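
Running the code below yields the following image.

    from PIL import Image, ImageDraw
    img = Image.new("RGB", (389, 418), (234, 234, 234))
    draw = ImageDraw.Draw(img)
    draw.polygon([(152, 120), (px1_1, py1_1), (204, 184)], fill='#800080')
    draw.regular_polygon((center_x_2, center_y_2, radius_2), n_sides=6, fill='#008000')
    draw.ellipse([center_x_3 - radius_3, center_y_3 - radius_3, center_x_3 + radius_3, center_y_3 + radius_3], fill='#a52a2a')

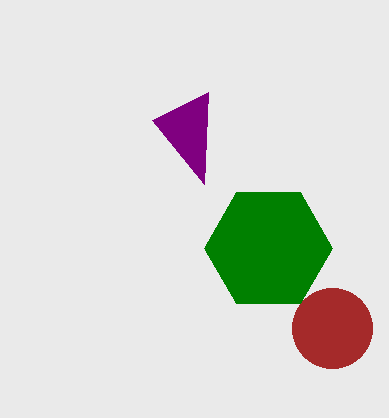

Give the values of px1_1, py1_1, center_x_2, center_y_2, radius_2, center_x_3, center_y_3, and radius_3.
px1_1 = 208
py1_1 = 92
center_x_2 = 268
center_y_2 = 248
radius_2 = 64
center_x_3 = 332
center_y_3 = 328
radius_3 = 40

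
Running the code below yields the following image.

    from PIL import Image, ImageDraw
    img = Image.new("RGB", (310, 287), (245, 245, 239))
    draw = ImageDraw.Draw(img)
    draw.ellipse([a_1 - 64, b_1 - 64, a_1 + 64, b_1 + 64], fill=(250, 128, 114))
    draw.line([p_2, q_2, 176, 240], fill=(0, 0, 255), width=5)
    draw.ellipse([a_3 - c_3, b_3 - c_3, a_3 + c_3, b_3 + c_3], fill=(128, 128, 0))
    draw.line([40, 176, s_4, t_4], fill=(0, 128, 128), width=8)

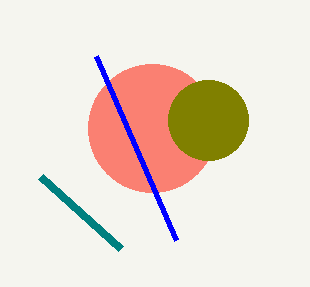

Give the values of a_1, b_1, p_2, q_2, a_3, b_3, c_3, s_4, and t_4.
a_1 = 152
b_1 = 128
p_2 = 96
q_2 = 56
a_3 = 208
b_3 = 120
c_3 = 40
s_4 = 120
t_4 = 248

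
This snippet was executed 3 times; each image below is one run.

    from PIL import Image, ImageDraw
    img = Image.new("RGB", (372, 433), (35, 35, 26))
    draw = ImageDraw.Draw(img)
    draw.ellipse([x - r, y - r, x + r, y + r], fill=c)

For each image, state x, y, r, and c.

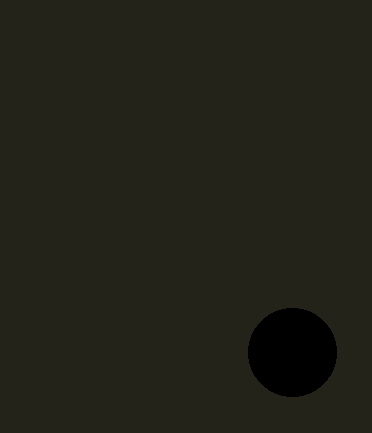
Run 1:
x = 292
y = 352
r = 44
c = 'black'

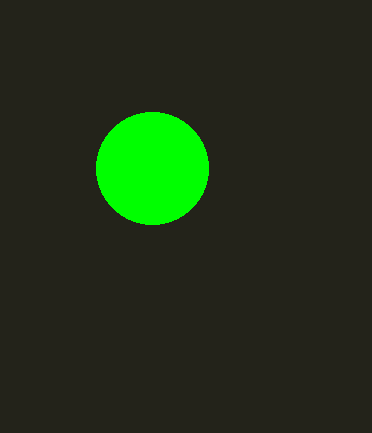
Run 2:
x = 152, y = 168, r = 56, c = 'lime'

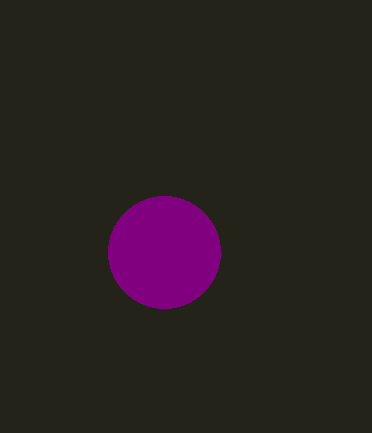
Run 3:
x = 164; y = 252; r = 56; c = 'purple'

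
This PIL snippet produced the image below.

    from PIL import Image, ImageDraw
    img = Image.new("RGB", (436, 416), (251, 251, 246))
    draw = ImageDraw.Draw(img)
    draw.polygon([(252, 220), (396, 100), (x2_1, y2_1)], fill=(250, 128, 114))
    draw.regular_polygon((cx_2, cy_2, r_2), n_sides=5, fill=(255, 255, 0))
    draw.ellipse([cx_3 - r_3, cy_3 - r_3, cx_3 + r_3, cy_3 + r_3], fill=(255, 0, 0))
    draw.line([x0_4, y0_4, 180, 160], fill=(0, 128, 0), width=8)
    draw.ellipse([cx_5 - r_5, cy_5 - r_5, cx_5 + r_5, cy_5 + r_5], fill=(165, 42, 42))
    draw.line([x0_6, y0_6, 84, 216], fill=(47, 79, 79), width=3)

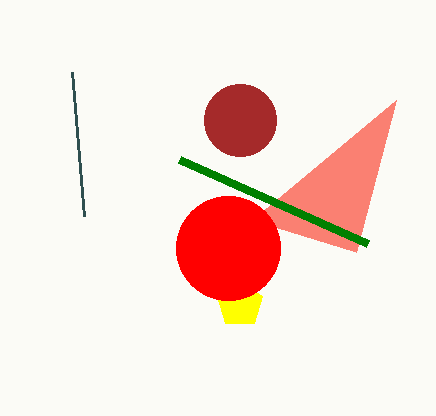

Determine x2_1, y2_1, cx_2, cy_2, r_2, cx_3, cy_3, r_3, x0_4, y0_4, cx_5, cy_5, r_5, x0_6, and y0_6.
x2_1 = 356; y2_1 = 252; cx_2 = 240; cy_2 = 304; r_2 = 24; cx_3 = 228; cy_3 = 248; r_3 = 52; x0_4 = 368; y0_4 = 244; cx_5 = 240; cy_5 = 120; r_5 = 36; x0_6 = 72; y0_6 = 72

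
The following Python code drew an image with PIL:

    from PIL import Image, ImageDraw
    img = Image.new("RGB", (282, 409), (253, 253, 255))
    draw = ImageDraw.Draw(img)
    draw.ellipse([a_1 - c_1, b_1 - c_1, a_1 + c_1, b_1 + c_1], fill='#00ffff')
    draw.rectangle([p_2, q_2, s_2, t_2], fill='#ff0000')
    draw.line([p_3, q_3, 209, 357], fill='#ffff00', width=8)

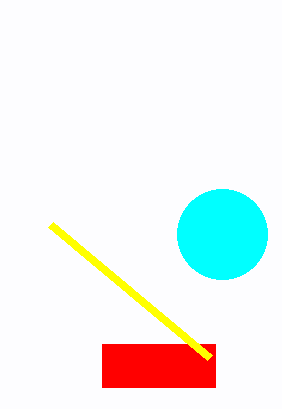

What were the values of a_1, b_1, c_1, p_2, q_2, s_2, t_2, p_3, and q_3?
a_1 = 222, b_1 = 234, c_1 = 45, p_2 = 102, q_2 = 344, s_2 = 215, t_2 = 387, p_3 = 50, q_3 = 224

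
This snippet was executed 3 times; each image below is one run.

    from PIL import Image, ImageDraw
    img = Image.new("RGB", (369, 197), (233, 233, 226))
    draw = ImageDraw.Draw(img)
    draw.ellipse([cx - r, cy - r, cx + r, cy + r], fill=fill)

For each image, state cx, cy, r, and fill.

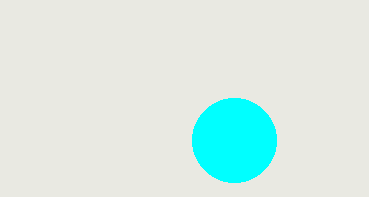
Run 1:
cx = 234, cy = 140, r = 42, fill = 'cyan'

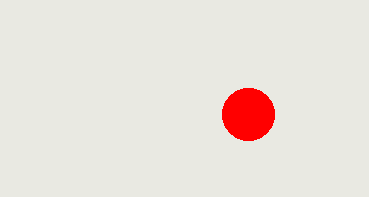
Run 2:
cx = 248; cy = 114; r = 26; fill = 'red'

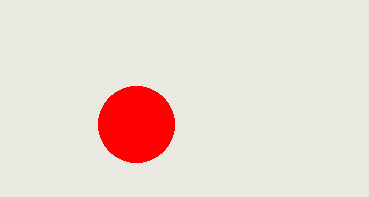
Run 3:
cx = 136; cy = 124; r = 38; fill = 'red'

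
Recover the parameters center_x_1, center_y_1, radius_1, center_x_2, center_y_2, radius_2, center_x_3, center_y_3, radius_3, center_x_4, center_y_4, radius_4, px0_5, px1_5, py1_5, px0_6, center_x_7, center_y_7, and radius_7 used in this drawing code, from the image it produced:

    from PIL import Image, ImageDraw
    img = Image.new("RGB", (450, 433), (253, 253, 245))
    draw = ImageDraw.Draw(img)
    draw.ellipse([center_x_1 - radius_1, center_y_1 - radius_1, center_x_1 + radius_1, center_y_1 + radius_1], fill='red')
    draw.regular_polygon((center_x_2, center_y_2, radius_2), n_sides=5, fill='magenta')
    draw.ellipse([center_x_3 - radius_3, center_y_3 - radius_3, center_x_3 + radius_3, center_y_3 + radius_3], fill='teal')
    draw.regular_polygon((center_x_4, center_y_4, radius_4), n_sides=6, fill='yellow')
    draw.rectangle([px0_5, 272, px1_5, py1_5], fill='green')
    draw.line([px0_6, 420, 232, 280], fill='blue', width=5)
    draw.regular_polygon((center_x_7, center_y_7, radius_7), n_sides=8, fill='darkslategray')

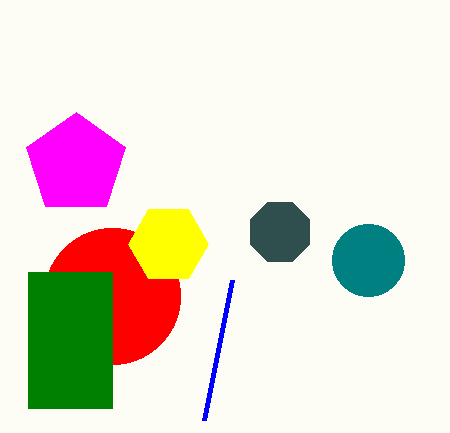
center_x_1 = 112, center_y_1 = 296, radius_1 = 68, center_x_2 = 76, center_y_2 = 164, radius_2 = 52, center_x_3 = 368, center_y_3 = 260, radius_3 = 36, center_x_4 = 168, center_y_4 = 244, radius_4 = 40, px0_5 = 28, px1_5 = 112, py1_5 = 408, px0_6 = 204, center_x_7 = 280, center_y_7 = 232, radius_7 = 32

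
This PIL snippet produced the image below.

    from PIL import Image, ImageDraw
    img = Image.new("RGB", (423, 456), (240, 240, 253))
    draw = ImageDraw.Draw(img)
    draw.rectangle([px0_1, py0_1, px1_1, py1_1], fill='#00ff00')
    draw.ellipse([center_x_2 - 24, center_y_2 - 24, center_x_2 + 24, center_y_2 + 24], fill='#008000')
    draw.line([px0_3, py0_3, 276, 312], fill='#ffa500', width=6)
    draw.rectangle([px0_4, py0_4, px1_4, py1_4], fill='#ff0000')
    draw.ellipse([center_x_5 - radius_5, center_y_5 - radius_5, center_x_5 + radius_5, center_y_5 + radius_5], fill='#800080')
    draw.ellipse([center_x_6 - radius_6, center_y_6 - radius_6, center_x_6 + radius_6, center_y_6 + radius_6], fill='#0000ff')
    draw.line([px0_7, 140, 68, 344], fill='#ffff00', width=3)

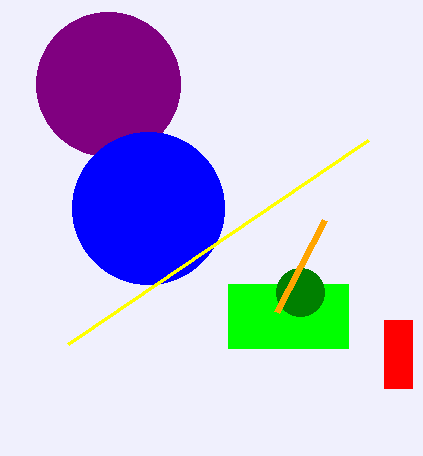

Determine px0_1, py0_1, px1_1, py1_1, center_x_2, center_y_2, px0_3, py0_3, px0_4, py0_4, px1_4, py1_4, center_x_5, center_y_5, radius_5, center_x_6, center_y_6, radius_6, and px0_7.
px0_1 = 228; py0_1 = 284; px1_1 = 348; py1_1 = 348; center_x_2 = 300; center_y_2 = 292; px0_3 = 324; py0_3 = 220; px0_4 = 384; py0_4 = 320; px1_4 = 412; py1_4 = 388; center_x_5 = 108; center_y_5 = 84; radius_5 = 72; center_x_6 = 148; center_y_6 = 208; radius_6 = 76; px0_7 = 368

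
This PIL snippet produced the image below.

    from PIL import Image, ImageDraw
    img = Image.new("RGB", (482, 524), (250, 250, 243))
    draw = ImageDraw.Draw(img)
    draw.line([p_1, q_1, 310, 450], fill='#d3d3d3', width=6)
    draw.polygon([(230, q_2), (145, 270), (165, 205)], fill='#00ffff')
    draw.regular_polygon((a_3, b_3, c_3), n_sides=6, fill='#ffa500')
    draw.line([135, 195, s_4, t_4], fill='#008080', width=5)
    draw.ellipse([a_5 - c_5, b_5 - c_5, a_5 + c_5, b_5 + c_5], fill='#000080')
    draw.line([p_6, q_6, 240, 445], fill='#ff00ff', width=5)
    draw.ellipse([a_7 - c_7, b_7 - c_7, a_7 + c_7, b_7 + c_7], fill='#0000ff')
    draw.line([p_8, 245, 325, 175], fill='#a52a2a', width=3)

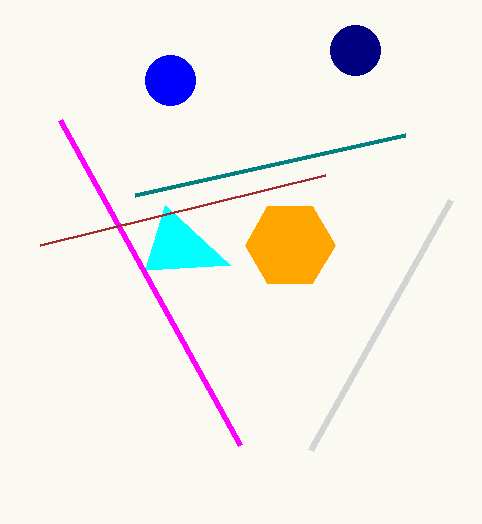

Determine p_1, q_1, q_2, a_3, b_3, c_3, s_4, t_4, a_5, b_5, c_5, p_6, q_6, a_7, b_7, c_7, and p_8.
p_1 = 450
q_1 = 200
q_2 = 265
a_3 = 290
b_3 = 245
c_3 = 45
s_4 = 405
t_4 = 135
a_5 = 355
b_5 = 50
c_5 = 25
p_6 = 60
q_6 = 120
a_7 = 170
b_7 = 80
c_7 = 25
p_8 = 40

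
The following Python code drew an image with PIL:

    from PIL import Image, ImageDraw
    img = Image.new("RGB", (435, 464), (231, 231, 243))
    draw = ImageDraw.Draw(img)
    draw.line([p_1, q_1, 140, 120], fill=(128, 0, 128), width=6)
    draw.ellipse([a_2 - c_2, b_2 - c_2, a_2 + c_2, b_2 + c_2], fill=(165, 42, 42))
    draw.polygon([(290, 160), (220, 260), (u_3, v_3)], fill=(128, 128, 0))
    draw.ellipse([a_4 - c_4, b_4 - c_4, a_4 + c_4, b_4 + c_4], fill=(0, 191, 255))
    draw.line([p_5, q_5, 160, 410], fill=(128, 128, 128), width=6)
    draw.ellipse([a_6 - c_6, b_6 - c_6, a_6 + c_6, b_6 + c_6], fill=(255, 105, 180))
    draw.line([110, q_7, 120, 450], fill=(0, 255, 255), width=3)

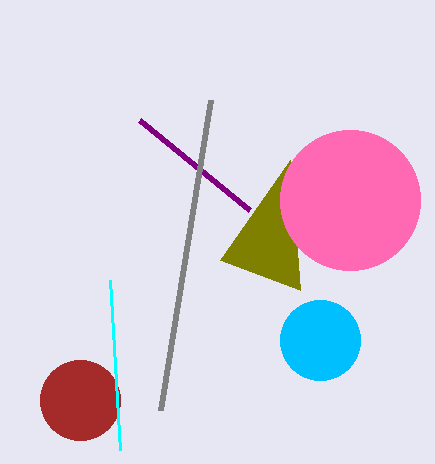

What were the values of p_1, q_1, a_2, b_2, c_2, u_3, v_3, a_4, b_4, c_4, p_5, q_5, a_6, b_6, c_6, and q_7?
p_1 = 250, q_1 = 210, a_2 = 80, b_2 = 400, c_2 = 40, u_3 = 300, v_3 = 290, a_4 = 320, b_4 = 340, c_4 = 40, p_5 = 210, q_5 = 100, a_6 = 350, b_6 = 200, c_6 = 70, q_7 = 280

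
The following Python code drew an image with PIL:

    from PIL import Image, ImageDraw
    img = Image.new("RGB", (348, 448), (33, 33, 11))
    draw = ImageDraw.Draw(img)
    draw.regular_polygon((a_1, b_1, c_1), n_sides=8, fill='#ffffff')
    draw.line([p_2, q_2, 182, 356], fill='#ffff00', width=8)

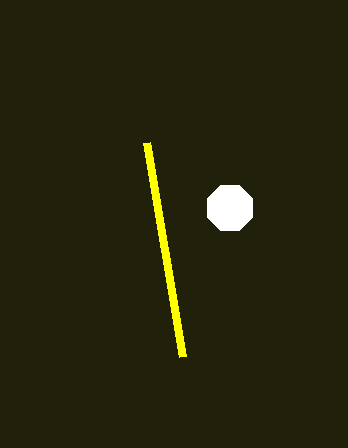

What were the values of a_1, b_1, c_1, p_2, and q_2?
a_1 = 230; b_1 = 208; c_1 = 24; p_2 = 146; q_2 = 142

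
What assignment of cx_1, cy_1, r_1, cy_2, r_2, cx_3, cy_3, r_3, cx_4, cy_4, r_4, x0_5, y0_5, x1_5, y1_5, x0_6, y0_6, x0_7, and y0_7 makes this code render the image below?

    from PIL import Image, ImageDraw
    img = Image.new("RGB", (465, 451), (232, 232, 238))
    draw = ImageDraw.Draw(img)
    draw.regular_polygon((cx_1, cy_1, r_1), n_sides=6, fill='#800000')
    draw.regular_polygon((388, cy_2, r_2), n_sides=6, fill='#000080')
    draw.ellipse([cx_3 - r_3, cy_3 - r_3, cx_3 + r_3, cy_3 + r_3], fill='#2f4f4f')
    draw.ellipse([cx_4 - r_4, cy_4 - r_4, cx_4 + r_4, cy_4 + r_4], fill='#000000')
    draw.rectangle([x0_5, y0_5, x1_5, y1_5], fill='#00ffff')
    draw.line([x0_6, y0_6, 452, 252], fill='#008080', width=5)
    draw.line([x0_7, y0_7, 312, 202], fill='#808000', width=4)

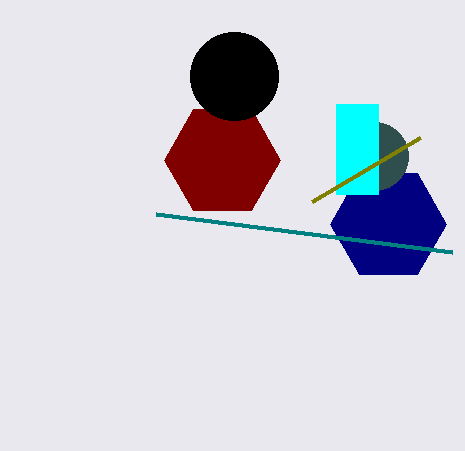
cx_1 = 222
cy_1 = 160
r_1 = 58
cy_2 = 224
r_2 = 58
cx_3 = 374
cy_3 = 156
r_3 = 34
cx_4 = 234
cy_4 = 76
r_4 = 44
x0_5 = 336
y0_5 = 104
x1_5 = 378
y1_5 = 194
x0_6 = 156
y0_6 = 214
x0_7 = 420
y0_7 = 138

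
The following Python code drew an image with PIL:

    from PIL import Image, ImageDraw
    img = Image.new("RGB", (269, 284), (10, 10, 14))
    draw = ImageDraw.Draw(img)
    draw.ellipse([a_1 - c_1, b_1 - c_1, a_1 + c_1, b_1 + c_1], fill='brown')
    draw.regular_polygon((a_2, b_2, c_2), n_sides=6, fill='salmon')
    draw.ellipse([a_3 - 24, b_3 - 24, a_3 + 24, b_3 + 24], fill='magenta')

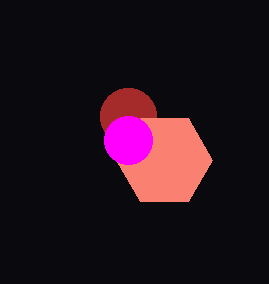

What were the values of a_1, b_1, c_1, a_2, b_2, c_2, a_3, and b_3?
a_1 = 128, b_1 = 116, c_1 = 28, a_2 = 164, b_2 = 160, c_2 = 48, a_3 = 128, b_3 = 140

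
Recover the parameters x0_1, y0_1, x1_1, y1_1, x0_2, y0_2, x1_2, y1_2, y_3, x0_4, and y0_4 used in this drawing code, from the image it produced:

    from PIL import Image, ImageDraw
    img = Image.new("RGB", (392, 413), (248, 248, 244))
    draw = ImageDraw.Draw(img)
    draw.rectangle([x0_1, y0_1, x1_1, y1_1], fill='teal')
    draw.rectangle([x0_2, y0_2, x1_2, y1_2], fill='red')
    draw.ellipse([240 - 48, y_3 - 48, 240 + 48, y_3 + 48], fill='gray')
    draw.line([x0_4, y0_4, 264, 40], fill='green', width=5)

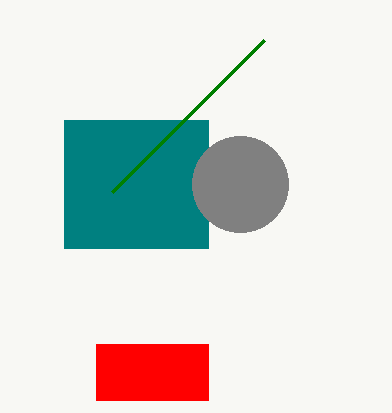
x0_1 = 64
y0_1 = 120
x1_1 = 208
y1_1 = 248
x0_2 = 96
y0_2 = 344
x1_2 = 208
y1_2 = 400
y_3 = 184
x0_4 = 112
y0_4 = 192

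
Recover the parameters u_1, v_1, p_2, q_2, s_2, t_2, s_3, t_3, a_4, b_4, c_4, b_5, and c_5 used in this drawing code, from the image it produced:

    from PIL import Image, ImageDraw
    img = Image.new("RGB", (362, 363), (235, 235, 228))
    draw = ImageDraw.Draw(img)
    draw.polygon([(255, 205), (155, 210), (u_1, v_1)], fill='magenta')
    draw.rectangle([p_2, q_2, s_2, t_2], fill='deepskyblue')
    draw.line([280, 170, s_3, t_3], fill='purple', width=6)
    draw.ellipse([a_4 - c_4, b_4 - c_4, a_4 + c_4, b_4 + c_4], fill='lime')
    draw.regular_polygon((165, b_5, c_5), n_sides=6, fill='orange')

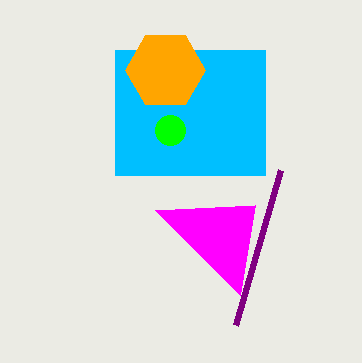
u_1 = 240
v_1 = 295
p_2 = 115
q_2 = 50
s_2 = 265
t_2 = 175
s_3 = 235
t_3 = 325
a_4 = 170
b_4 = 130
c_4 = 15
b_5 = 70
c_5 = 40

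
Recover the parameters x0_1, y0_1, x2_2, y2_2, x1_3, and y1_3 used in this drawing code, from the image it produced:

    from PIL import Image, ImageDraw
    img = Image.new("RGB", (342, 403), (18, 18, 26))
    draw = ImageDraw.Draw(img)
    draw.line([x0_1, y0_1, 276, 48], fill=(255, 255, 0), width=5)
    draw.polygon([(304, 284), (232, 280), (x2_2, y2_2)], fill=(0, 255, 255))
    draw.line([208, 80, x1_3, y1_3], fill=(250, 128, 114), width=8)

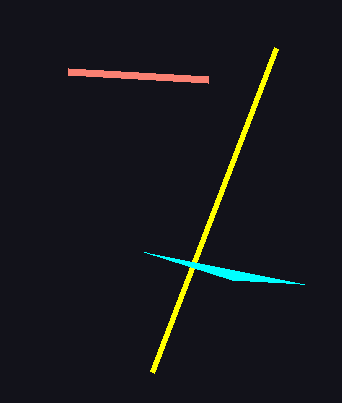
x0_1 = 152; y0_1 = 372; x2_2 = 144; y2_2 = 252; x1_3 = 68; y1_3 = 72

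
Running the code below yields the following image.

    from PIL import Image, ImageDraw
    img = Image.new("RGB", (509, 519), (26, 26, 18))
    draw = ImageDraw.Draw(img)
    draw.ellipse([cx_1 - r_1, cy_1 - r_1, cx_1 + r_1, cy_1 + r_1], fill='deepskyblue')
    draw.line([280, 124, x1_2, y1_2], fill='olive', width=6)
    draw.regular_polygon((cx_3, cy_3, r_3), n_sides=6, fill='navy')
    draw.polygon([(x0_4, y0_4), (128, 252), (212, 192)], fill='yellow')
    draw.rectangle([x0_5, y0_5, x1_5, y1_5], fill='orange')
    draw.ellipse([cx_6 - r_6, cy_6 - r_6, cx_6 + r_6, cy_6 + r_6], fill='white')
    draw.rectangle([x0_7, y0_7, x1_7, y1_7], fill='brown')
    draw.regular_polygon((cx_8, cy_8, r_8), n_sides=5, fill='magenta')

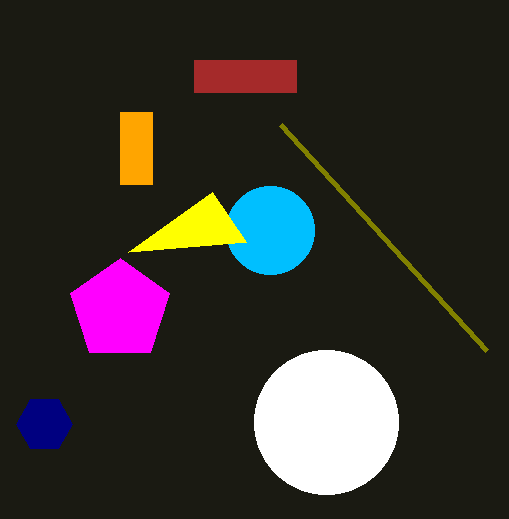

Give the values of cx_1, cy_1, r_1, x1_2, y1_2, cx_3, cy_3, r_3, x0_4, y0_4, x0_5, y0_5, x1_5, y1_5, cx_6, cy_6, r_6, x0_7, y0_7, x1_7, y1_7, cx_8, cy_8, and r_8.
cx_1 = 270, cy_1 = 230, r_1 = 44, x1_2 = 486, y1_2 = 350, cx_3 = 44, cy_3 = 424, r_3 = 28, x0_4 = 246, y0_4 = 242, x0_5 = 120, y0_5 = 112, x1_5 = 152, y1_5 = 184, cx_6 = 326, cy_6 = 422, r_6 = 72, x0_7 = 194, y0_7 = 60, x1_7 = 296, y1_7 = 92, cx_8 = 120, cy_8 = 310, r_8 = 52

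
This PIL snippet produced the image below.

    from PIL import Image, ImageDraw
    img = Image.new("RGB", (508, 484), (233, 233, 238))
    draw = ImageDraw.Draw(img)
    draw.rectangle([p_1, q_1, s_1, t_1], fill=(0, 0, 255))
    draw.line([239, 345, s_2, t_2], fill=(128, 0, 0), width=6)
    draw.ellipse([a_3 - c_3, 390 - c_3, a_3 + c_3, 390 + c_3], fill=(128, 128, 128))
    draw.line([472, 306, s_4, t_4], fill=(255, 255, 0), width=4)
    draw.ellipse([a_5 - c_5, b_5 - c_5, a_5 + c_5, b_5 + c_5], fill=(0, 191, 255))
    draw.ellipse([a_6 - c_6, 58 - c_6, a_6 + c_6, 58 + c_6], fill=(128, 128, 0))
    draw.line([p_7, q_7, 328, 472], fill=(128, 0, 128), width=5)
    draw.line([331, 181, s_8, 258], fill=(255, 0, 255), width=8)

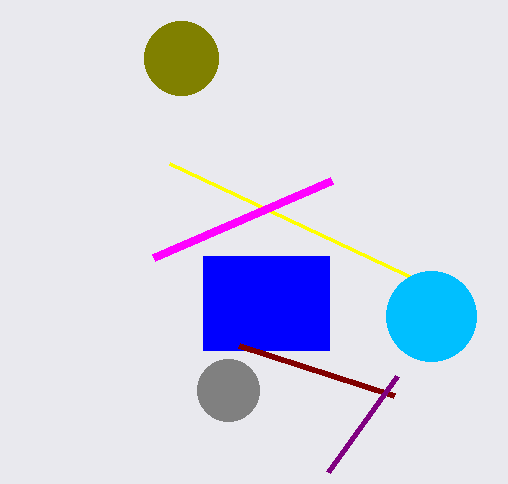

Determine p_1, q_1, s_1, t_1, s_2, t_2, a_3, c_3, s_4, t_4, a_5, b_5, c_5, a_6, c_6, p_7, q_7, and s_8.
p_1 = 203; q_1 = 256; s_1 = 329; t_1 = 350; s_2 = 394; t_2 = 395; a_3 = 228; c_3 = 31; s_4 = 170; t_4 = 164; a_5 = 431; b_5 = 316; c_5 = 45; a_6 = 181; c_6 = 37; p_7 = 397; q_7 = 376; s_8 = 153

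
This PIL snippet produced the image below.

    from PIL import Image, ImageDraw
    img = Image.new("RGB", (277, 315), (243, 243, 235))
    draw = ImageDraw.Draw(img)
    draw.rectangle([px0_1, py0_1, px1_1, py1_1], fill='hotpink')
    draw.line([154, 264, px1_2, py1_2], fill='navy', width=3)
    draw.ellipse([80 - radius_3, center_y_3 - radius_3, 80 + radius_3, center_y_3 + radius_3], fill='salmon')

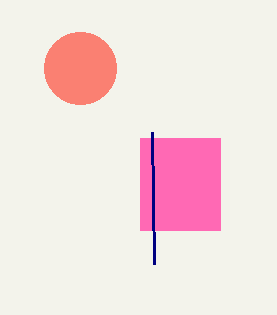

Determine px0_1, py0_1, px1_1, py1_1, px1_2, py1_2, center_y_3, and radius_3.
px0_1 = 140, py0_1 = 138, px1_1 = 220, py1_1 = 230, px1_2 = 152, py1_2 = 132, center_y_3 = 68, radius_3 = 36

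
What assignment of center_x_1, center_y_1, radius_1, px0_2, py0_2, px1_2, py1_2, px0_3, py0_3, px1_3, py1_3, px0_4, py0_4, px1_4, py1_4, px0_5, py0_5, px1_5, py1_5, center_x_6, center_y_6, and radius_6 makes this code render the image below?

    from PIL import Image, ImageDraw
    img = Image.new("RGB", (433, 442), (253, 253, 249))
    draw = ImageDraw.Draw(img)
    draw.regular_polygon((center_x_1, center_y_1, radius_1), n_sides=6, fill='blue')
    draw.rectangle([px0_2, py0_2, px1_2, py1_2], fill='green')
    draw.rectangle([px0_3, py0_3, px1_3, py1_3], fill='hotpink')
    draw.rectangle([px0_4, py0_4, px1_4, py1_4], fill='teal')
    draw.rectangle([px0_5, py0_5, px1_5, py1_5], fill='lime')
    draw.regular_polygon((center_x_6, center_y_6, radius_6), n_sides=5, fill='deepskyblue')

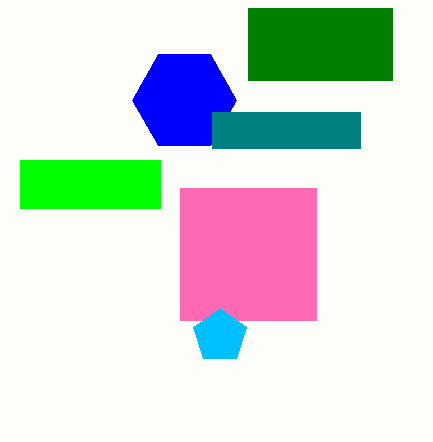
center_x_1 = 184
center_y_1 = 100
radius_1 = 52
px0_2 = 248
py0_2 = 8
px1_2 = 392
py1_2 = 80
px0_3 = 180
py0_3 = 188
px1_3 = 316
py1_3 = 320
px0_4 = 212
py0_4 = 112
px1_4 = 360
py1_4 = 148
px0_5 = 20
py0_5 = 160
px1_5 = 160
py1_5 = 208
center_x_6 = 220
center_y_6 = 336
radius_6 = 28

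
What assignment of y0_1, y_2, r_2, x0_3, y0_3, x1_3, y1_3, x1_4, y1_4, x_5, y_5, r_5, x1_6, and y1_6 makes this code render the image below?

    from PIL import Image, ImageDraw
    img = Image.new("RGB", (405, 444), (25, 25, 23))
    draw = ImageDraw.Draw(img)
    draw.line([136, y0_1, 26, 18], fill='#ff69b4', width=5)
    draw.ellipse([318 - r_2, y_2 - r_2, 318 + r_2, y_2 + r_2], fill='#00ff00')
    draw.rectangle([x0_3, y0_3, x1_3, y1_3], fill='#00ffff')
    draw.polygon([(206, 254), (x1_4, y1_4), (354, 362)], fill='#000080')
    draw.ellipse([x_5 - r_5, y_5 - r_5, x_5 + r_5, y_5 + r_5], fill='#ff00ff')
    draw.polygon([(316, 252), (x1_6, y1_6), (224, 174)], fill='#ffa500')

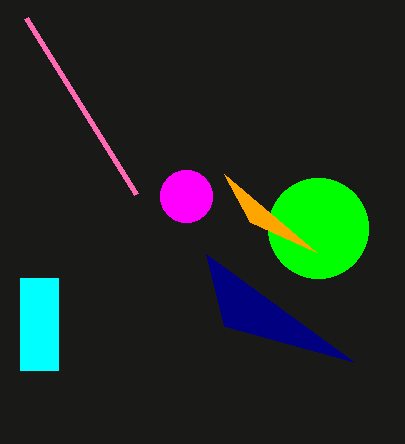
y0_1 = 194, y_2 = 228, r_2 = 50, x0_3 = 20, y0_3 = 278, x1_3 = 58, y1_3 = 370, x1_4 = 224, y1_4 = 326, x_5 = 186, y_5 = 196, r_5 = 26, x1_6 = 250, y1_6 = 222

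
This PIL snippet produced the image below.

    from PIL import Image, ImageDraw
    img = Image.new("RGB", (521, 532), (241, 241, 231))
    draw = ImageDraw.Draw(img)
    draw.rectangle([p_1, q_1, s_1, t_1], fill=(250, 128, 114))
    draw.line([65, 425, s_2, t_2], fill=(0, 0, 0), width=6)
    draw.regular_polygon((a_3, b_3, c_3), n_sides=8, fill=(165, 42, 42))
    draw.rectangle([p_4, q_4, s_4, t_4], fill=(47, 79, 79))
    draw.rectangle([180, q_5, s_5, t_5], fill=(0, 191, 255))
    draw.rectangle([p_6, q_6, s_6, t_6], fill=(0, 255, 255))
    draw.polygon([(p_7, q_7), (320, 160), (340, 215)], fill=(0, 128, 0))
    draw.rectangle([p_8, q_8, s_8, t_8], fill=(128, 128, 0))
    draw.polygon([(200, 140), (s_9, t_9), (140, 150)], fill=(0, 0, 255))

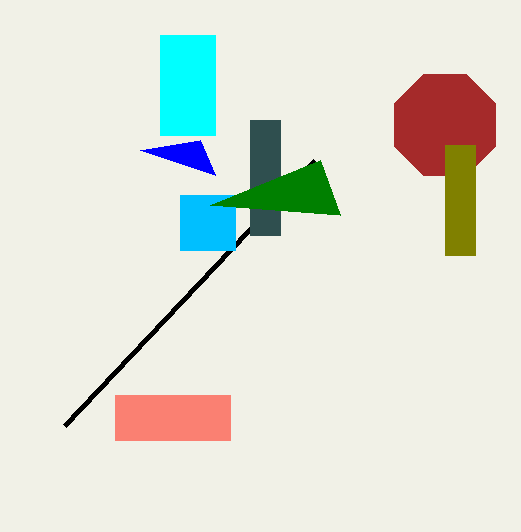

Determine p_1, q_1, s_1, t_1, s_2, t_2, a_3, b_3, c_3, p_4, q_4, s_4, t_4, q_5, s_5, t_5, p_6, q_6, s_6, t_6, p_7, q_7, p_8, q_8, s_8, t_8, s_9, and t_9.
p_1 = 115, q_1 = 395, s_1 = 230, t_1 = 440, s_2 = 315, t_2 = 160, a_3 = 445, b_3 = 125, c_3 = 55, p_4 = 250, q_4 = 120, s_4 = 280, t_4 = 235, q_5 = 195, s_5 = 235, t_5 = 250, p_6 = 160, q_6 = 35, s_6 = 215, t_6 = 135, p_7 = 210, q_7 = 205, p_8 = 445, q_8 = 145, s_8 = 475, t_8 = 255, s_9 = 215, t_9 = 175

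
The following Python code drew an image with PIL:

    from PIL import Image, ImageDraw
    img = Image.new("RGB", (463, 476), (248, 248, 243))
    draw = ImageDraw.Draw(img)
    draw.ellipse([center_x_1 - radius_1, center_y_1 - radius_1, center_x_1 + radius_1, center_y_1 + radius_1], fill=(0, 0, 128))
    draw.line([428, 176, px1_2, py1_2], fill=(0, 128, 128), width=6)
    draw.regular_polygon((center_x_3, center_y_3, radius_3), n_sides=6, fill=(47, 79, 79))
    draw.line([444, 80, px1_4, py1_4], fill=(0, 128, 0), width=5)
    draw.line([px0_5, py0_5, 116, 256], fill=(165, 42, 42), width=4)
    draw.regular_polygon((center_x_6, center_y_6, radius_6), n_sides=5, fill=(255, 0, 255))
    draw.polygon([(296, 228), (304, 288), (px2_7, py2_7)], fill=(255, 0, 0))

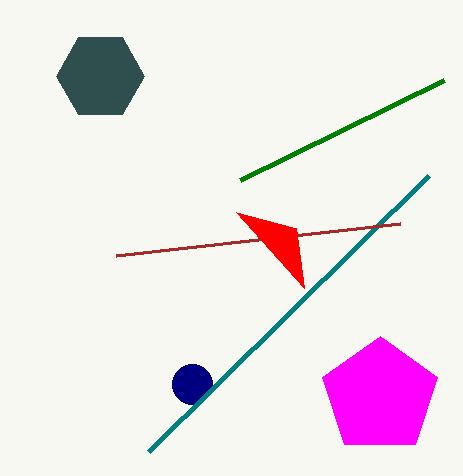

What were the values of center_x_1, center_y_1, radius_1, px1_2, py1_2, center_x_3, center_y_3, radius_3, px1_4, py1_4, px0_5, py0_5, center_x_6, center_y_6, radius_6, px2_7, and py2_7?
center_x_1 = 192
center_y_1 = 384
radius_1 = 20
px1_2 = 148
py1_2 = 452
center_x_3 = 100
center_y_3 = 76
radius_3 = 44
px1_4 = 240
py1_4 = 180
px0_5 = 400
py0_5 = 224
center_x_6 = 380
center_y_6 = 396
radius_6 = 60
px2_7 = 236
py2_7 = 212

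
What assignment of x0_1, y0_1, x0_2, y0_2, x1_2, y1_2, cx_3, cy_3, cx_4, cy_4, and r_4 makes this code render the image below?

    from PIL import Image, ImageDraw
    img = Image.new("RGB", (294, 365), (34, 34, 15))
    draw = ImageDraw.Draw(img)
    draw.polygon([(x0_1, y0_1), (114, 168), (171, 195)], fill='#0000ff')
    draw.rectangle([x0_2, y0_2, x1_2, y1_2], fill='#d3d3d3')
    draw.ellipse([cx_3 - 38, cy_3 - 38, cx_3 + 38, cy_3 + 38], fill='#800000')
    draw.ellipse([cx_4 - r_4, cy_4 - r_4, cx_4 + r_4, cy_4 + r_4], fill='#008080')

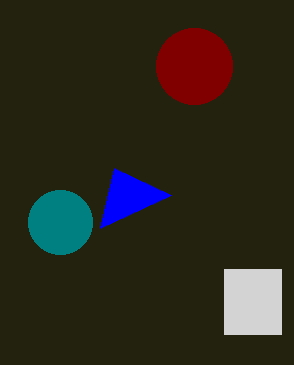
x0_1 = 100, y0_1 = 228, x0_2 = 224, y0_2 = 269, x1_2 = 281, y1_2 = 334, cx_3 = 194, cy_3 = 66, cx_4 = 60, cy_4 = 222, r_4 = 32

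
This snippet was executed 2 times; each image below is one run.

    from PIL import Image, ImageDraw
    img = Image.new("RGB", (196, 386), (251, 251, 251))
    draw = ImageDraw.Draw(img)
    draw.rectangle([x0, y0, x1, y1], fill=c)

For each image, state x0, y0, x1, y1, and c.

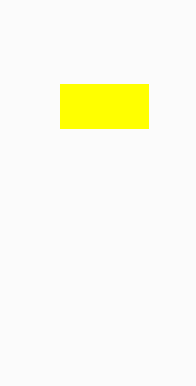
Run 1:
x0 = 60; y0 = 84; x1 = 148; y1 = 128; c = 'yellow'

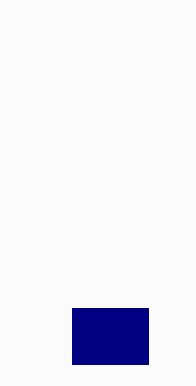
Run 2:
x0 = 72
y0 = 308
x1 = 148
y1 = 364
c = 'navy'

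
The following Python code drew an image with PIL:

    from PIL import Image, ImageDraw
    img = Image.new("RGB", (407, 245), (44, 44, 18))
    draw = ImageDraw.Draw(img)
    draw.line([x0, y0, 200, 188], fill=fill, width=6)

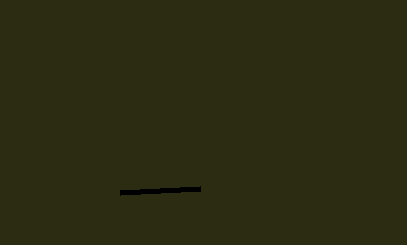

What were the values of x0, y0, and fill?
x0 = 120, y0 = 192, fill = 'black'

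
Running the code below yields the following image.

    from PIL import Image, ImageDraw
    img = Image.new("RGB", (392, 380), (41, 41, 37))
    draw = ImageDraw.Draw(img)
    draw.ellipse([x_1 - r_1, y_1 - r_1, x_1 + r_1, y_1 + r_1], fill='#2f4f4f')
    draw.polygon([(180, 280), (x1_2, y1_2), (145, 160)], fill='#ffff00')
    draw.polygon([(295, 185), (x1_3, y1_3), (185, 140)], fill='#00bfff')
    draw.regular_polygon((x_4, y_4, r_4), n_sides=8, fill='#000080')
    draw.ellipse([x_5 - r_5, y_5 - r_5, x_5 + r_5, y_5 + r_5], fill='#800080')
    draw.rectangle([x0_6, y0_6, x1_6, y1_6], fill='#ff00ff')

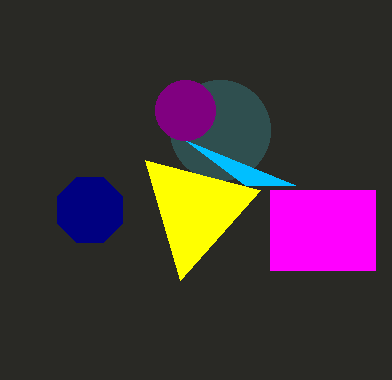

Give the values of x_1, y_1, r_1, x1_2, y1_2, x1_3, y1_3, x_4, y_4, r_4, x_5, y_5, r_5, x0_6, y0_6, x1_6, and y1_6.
x_1 = 220, y_1 = 130, r_1 = 50, x1_2 = 260, y1_2 = 190, x1_3 = 245, y1_3 = 185, x_4 = 90, y_4 = 210, r_4 = 35, x_5 = 185, y_5 = 110, r_5 = 30, x0_6 = 270, y0_6 = 190, x1_6 = 375, y1_6 = 270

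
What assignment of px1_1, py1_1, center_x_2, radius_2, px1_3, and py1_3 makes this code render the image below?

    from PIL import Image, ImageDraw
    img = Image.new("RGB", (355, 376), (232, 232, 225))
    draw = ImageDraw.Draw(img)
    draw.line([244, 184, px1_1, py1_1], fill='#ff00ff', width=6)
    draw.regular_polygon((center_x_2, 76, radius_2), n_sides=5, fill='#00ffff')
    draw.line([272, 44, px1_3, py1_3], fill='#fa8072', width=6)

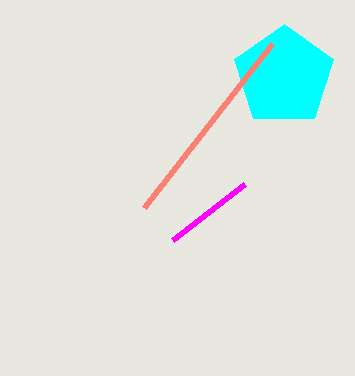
px1_1 = 172
py1_1 = 240
center_x_2 = 284
radius_2 = 52
px1_3 = 144
py1_3 = 208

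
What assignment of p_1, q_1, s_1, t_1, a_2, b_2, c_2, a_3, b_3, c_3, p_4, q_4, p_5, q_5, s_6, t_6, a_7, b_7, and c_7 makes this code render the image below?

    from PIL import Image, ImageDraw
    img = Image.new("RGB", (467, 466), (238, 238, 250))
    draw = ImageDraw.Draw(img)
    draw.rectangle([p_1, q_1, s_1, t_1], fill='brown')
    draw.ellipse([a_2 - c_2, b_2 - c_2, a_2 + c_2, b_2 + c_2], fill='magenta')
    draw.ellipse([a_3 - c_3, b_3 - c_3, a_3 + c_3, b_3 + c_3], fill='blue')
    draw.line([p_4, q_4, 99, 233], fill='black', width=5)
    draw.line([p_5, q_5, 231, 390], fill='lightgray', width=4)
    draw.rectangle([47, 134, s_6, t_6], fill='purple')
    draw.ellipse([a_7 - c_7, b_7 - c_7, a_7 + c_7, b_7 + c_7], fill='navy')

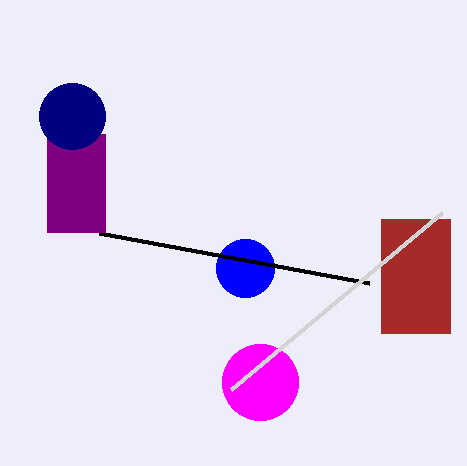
p_1 = 381
q_1 = 219
s_1 = 450
t_1 = 333
a_2 = 260
b_2 = 382
c_2 = 38
a_3 = 245
b_3 = 268
c_3 = 29
p_4 = 369
q_4 = 283
p_5 = 442
q_5 = 213
s_6 = 105
t_6 = 232
a_7 = 72
b_7 = 116
c_7 = 33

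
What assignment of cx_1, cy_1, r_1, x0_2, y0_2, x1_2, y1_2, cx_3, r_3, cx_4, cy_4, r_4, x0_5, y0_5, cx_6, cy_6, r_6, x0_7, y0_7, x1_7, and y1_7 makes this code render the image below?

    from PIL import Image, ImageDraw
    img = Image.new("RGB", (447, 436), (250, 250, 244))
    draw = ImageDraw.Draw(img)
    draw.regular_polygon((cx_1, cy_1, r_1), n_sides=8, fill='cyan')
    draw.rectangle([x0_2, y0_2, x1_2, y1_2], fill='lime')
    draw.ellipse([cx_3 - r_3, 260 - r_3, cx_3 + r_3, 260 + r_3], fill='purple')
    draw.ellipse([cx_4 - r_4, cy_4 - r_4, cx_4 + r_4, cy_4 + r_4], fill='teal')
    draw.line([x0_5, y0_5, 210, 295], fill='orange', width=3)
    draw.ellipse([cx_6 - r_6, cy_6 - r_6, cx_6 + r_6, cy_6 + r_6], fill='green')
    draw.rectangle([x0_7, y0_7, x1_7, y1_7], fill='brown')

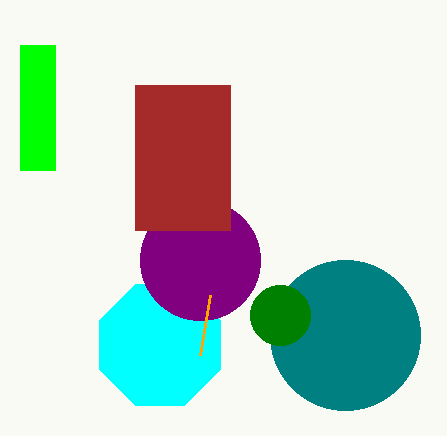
cx_1 = 160; cy_1 = 345; r_1 = 65; x0_2 = 20; y0_2 = 45; x1_2 = 55; y1_2 = 170; cx_3 = 200; r_3 = 60; cx_4 = 345; cy_4 = 335; r_4 = 75; x0_5 = 200; y0_5 = 355; cx_6 = 280; cy_6 = 315; r_6 = 30; x0_7 = 135; y0_7 = 85; x1_7 = 230; y1_7 = 230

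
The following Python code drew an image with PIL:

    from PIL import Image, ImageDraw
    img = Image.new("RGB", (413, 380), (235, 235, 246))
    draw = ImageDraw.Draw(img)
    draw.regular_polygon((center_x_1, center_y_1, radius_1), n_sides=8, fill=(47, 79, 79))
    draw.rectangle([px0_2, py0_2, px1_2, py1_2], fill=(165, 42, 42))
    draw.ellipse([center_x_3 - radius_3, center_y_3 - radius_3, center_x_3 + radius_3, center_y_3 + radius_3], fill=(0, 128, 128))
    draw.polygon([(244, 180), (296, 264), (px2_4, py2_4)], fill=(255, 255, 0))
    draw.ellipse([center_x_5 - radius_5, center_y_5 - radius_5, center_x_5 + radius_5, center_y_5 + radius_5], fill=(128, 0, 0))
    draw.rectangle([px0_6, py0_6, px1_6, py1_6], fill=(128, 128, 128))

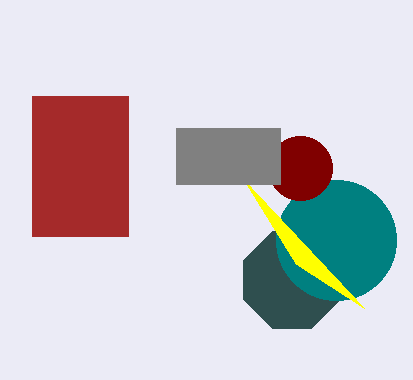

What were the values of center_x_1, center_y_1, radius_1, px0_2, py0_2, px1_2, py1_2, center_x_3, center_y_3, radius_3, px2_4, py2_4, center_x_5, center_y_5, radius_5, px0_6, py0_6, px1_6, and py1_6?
center_x_1 = 292, center_y_1 = 280, radius_1 = 52, px0_2 = 32, py0_2 = 96, px1_2 = 128, py1_2 = 236, center_x_3 = 336, center_y_3 = 240, radius_3 = 60, px2_4 = 364, py2_4 = 308, center_x_5 = 300, center_y_5 = 168, radius_5 = 32, px0_6 = 176, py0_6 = 128, px1_6 = 280, py1_6 = 184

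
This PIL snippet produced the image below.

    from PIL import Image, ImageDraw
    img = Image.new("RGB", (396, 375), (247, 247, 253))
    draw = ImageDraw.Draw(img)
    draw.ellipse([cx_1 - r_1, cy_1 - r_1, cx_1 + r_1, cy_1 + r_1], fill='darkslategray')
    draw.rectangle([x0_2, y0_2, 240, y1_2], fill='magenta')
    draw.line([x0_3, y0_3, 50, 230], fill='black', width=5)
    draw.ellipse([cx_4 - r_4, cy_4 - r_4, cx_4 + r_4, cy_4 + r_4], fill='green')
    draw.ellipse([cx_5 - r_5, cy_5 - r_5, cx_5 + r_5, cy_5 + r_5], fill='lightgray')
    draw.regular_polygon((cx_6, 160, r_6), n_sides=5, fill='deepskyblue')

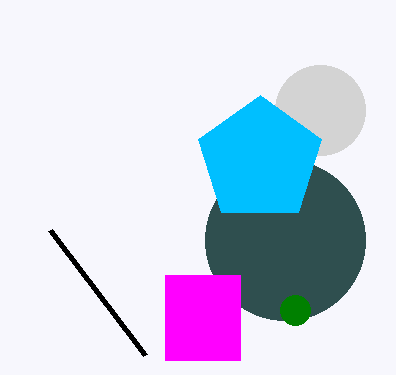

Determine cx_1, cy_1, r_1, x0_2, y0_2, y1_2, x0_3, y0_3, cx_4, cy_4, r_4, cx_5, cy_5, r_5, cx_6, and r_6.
cx_1 = 285
cy_1 = 240
r_1 = 80
x0_2 = 165
y0_2 = 275
y1_2 = 360
x0_3 = 145
y0_3 = 355
cx_4 = 295
cy_4 = 310
r_4 = 15
cx_5 = 320
cy_5 = 110
r_5 = 45
cx_6 = 260
r_6 = 65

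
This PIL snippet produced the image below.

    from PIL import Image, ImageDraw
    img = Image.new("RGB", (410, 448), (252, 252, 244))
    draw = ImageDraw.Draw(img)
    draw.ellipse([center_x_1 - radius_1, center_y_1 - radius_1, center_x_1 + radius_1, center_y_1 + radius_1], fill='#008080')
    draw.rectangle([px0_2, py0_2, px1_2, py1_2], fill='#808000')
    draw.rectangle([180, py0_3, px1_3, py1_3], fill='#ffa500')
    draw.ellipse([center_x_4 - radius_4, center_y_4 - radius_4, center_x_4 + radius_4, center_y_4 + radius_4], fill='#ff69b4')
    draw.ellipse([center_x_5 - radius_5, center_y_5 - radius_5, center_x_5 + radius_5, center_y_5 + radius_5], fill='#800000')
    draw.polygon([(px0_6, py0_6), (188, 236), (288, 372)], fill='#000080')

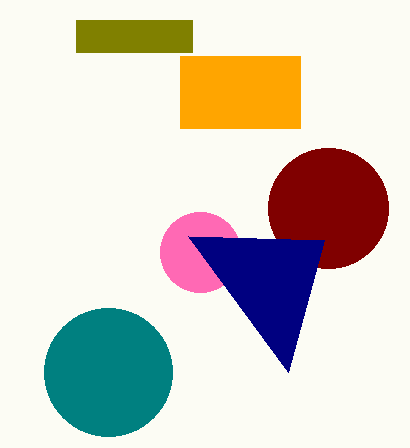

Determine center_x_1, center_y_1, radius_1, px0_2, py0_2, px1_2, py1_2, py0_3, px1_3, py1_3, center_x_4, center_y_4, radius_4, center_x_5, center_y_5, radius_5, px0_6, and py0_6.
center_x_1 = 108
center_y_1 = 372
radius_1 = 64
px0_2 = 76
py0_2 = 20
px1_2 = 192
py1_2 = 52
py0_3 = 56
px1_3 = 300
py1_3 = 128
center_x_4 = 200
center_y_4 = 252
radius_4 = 40
center_x_5 = 328
center_y_5 = 208
radius_5 = 60
px0_6 = 324
py0_6 = 240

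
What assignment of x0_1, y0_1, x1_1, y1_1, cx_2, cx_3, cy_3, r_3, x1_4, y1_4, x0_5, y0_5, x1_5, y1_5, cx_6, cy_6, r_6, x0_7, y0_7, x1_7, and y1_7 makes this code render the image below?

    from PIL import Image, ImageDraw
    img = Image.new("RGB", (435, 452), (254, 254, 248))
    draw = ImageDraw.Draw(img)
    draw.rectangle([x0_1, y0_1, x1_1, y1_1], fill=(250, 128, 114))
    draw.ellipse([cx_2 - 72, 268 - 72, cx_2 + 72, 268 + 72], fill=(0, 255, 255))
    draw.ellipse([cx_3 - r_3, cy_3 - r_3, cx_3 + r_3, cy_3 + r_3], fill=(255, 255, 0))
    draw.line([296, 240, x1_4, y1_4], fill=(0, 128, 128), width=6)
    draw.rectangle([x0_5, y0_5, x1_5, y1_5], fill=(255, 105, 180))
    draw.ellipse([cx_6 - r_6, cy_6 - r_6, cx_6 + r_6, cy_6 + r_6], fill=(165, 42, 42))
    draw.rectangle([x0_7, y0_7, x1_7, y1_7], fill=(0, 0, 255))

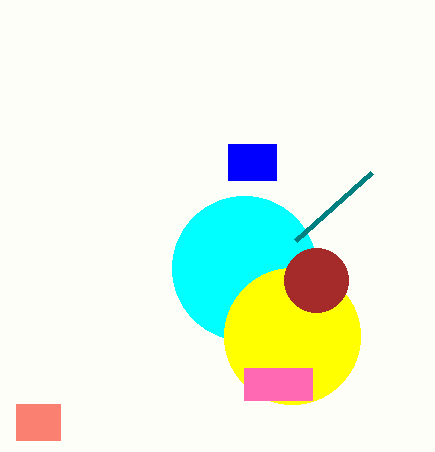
x0_1 = 16, y0_1 = 404, x1_1 = 60, y1_1 = 440, cx_2 = 244, cx_3 = 292, cy_3 = 336, r_3 = 68, x1_4 = 372, y1_4 = 172, x0_5 = 244, y0_5 = 368, x1_5 = 312, y1_5 = 400, cx_6 = 316, cy_6 = 280, r_6 = 32, x0_7 = 228, y0_7 = 144, x1_7 = 276, y1_7 = 180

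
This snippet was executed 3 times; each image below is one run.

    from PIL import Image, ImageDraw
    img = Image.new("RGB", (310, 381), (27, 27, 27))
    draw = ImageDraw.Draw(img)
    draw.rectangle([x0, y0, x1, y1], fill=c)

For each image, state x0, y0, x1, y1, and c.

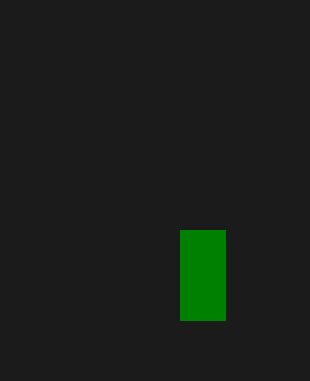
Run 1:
x0 = 180
y0 = 230
x1 = 225
y1 = 320
c = 'green'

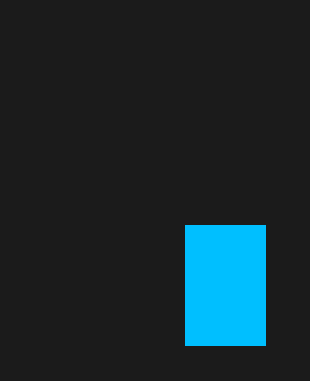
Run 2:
x0 = 185; y0 = 225; x1 = 265; y1 = 345; c = 'deepskyblue'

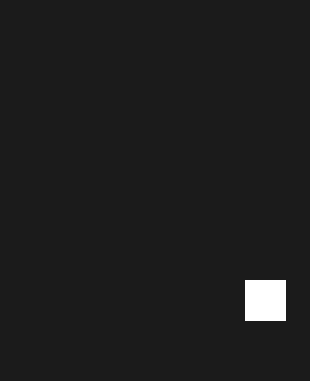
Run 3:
x0 = 245; y0 = 280; x1 = 285; y1 = 320; c = 'white'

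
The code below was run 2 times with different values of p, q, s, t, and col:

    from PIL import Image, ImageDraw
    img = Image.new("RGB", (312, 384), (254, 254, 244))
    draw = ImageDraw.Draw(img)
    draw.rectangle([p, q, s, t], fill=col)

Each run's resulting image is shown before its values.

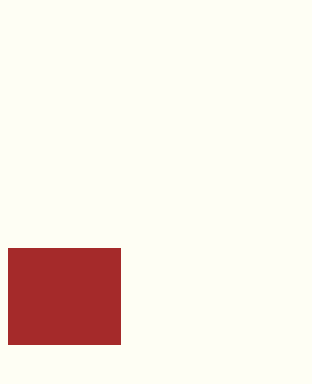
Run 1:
p = 8, q = 248, s = 120, t = 344, col = 'brown'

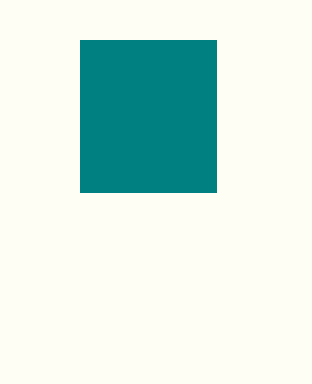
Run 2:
p = 80
q = 40
s = 216
t = 192
col = 'teal'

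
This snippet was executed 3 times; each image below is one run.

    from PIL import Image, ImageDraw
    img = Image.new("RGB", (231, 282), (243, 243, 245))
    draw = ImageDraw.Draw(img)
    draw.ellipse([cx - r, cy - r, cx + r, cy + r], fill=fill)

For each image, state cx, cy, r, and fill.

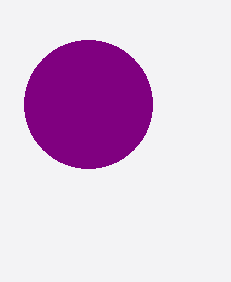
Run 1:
cx = 88
cy = 104
r = 64
fill = 'purple'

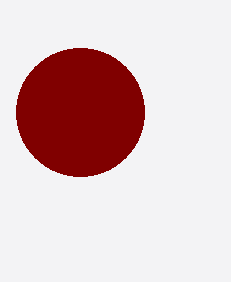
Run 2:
cx = 80; cy = 112; r = 64; fill = 'maroon'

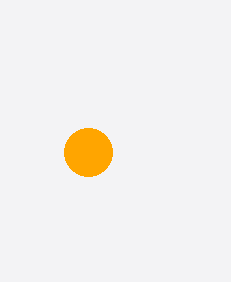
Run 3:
cx = 88
cy = 152
r = 24
fill = 'orange'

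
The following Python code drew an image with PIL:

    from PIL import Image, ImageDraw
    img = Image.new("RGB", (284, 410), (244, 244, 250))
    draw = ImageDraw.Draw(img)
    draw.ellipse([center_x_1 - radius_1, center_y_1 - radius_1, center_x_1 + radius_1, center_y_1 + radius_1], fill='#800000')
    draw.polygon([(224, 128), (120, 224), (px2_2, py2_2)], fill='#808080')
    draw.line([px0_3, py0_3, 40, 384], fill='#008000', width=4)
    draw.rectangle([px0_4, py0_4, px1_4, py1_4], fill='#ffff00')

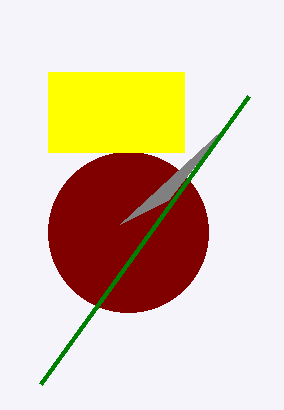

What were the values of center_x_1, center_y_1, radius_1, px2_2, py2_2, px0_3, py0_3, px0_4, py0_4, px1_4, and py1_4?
center_x_1 = 128
center_y_1 = 232
radius_1 = 80
px2_2 = 168
py2_2 = 200
px0_3 = 248
py0_3 = 96
px0_4 = 48
py0_4 = 72
px1_4 = 184
py1_4 = 152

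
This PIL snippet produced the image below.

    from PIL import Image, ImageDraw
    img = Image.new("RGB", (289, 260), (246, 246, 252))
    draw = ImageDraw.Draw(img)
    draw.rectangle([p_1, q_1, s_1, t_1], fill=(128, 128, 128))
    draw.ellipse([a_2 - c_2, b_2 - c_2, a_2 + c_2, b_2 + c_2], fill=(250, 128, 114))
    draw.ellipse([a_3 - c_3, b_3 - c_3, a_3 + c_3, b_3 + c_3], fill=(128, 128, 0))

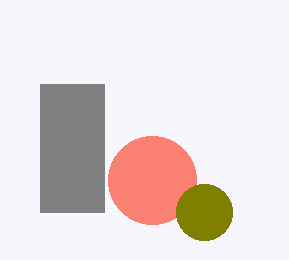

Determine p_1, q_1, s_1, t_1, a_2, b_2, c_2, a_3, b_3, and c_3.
p_1 = 40; q_1 = 84; s_1 = 104; t_1 = 212; a_2 = 152; b_2 = 180; c_2 = 44; a_3 = 204; b_3 = 212; c_3 = 28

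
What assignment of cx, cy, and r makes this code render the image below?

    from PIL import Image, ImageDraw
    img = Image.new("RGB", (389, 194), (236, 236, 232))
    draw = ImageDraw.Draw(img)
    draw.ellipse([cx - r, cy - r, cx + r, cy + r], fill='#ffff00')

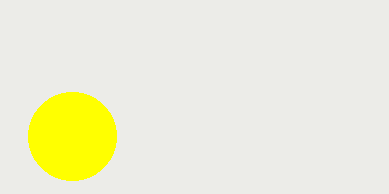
cx = 72; cy = 136; r = 44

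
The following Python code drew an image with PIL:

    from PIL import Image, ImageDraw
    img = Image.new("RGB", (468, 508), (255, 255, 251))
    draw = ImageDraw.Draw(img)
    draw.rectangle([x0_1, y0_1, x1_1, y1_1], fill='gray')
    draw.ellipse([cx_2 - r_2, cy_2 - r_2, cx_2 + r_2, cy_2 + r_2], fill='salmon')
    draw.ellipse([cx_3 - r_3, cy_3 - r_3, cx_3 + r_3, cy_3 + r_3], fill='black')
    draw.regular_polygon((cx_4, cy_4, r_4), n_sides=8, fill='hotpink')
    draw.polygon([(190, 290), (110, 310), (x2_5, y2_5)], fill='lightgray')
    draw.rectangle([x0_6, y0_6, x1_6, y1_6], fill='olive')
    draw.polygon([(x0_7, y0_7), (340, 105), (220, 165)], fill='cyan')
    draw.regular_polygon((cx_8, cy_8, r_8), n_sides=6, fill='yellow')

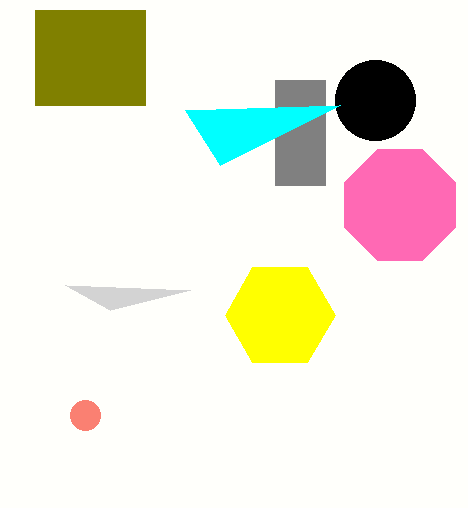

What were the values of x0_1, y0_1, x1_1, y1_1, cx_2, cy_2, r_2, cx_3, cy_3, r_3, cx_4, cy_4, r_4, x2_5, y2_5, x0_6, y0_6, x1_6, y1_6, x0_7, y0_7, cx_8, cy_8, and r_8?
x0_1 = 275, y0_1 = 80, x1_1 = 325, y1_1 = 185, cx_2 = 85, cy_2 = 415, r_2 = 15, cx_3 = 375, cy_3 = 100, r_3 = 40, cx_4 = 400, cy_4 = 205, r_4 = 60, x2_5 = 65, y2_5 = 285, x0_6 = 35, y0_6 = 10, x1_6 = 145, y1_6 = 105, x0_7 = 185, y0_7 = 110, cx_8 = 280, cy_8 = 315, r_8 = 55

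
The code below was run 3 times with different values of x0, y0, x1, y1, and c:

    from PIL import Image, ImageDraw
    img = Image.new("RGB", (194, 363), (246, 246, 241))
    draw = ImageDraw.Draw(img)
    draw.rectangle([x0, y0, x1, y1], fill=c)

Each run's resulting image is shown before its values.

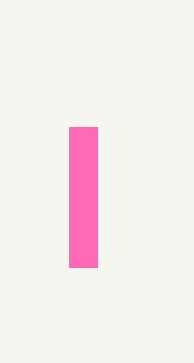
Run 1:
x0 = 69; y0 = 127; x1 = 97; y1 = 267; c = 'hotpink'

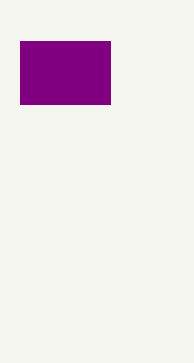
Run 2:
x0 = 20
y0 = 41
x1 = 110
y1 = 104
c = 'purple'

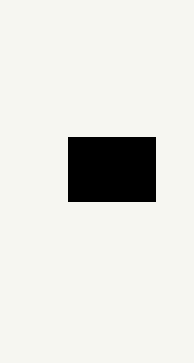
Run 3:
x0 = 68
y0 = 137
x1 = 155
y1 = 201
c = 'black'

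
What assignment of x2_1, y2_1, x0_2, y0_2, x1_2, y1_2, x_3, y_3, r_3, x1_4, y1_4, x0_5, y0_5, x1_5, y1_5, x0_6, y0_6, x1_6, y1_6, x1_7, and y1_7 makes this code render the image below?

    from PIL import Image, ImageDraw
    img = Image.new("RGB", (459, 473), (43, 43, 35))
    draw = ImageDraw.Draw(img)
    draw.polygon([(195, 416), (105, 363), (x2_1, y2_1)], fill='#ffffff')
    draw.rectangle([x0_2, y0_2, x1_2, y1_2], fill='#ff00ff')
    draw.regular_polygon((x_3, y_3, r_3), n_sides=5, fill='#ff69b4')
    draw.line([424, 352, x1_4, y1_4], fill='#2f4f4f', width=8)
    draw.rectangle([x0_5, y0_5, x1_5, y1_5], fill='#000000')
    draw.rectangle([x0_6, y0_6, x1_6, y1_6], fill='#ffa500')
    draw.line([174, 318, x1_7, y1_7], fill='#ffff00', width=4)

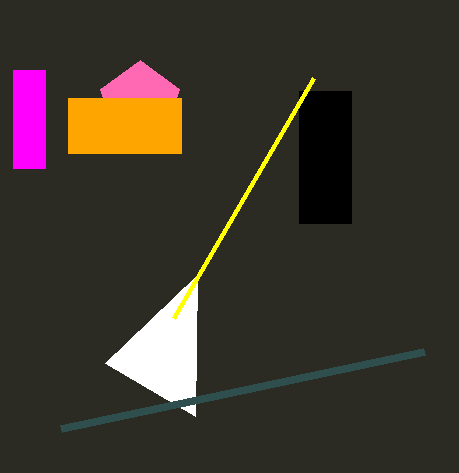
x2_1 = 197, y2_1 = 275, x0_2 = 13, y0_2 = 70, x1_2 = 45, y1_2 = 168, x_3 = 140, y_3 = 102, r_3 = 42, x1_4 = 61, y1_4 = 429, x0_5 = 299, y0_5 = 91, x1_5 = 351, y1_5 = 223, x0_6 = 68, y0_6 = 98, x1_6 = 181, y1_6 = 153, x1_7 = 314, y1_7 = 78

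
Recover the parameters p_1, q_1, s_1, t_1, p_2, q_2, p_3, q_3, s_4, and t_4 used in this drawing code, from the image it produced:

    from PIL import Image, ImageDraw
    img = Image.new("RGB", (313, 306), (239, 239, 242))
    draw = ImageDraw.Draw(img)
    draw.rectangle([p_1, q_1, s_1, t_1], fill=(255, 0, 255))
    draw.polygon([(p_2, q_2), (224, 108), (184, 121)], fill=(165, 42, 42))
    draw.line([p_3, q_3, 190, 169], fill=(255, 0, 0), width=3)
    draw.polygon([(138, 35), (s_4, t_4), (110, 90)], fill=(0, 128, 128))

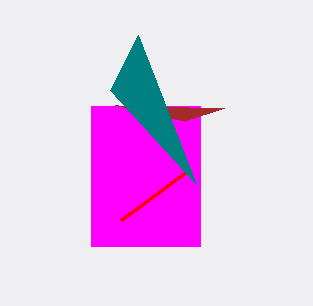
p_1 = 91, q_1 = 106, s_1 = 200, t_1 = 246, p_2 = 115, q_2 = 105, p_3 = 121, q_3 = 220, s_4 = 196, t_4 = 184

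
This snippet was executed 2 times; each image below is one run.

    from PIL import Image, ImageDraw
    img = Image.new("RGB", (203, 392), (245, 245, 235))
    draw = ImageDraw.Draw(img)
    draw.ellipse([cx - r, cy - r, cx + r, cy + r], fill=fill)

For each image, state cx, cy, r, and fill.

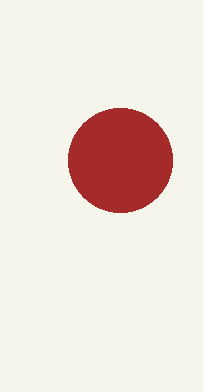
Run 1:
cx = 120, cy = 160, r = 52, fill = 'brown'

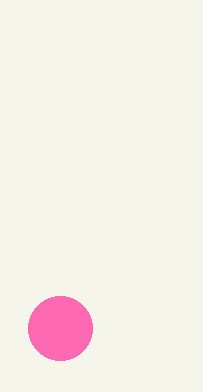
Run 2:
cx = 60; cy = 328; r = 32; fill = 'hotpink'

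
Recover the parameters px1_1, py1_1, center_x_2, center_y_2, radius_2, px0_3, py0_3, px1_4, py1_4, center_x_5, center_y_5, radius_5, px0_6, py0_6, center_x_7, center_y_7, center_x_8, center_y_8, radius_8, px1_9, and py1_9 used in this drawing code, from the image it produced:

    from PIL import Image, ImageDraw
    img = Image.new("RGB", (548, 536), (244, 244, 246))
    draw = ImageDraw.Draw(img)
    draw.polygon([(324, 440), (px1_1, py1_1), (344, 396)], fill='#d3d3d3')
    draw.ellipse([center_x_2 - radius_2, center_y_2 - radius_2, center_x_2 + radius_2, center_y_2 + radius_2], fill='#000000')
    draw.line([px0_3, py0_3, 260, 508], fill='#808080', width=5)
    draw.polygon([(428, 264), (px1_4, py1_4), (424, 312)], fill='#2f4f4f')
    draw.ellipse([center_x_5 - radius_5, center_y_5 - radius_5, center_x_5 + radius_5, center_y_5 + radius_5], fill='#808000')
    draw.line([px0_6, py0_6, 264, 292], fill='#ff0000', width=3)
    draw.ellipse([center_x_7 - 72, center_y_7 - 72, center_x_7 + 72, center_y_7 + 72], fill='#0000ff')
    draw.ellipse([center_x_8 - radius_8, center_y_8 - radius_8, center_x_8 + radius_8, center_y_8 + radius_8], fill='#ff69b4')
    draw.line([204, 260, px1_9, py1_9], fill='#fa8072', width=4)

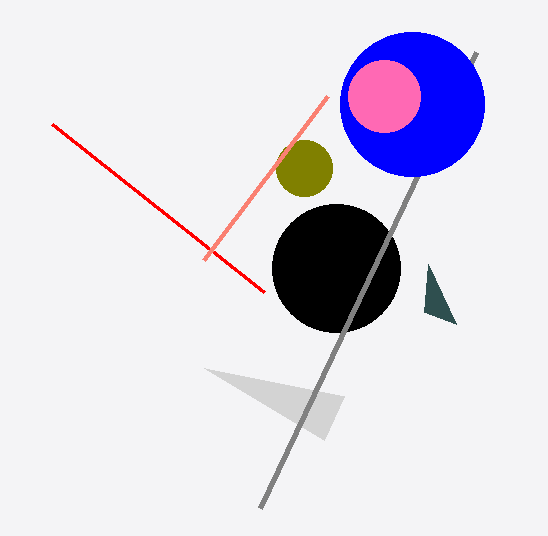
px1_1 = 204
py1_1 = 368
center_x_2 = 336
center_y_2 = 268
radius_2 = 64
px0_3 = 476
py0_3 = 52
px1_4 = 456
py1_4 = 324
center_x_5 = 304
center_y_5 = 168
radius_5 = 28
px0_6 = 52
py0_6 = 124
center_x_7 = 412
center_y_7 = 104
center_x_8 = 384
center_y_8 = 96
radius_8 = 36
px1_9 = 328
py1_9 = 96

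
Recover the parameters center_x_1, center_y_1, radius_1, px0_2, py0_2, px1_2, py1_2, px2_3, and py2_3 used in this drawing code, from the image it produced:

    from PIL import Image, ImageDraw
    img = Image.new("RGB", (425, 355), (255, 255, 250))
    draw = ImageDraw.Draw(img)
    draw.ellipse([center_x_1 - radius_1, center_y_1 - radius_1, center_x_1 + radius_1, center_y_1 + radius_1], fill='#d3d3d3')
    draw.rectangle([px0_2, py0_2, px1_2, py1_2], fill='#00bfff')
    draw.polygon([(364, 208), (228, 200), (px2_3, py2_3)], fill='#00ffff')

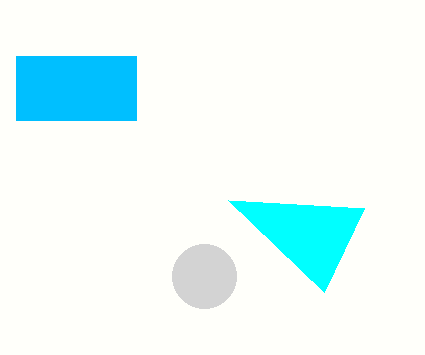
center_x_1 = 204, center_y_1 = 276, radius_1 = 32, px0_2 = 16, py0_2 = 56, px1_2 = 136, py1_2 = 120, px2_3 = 324, py2_3 = 292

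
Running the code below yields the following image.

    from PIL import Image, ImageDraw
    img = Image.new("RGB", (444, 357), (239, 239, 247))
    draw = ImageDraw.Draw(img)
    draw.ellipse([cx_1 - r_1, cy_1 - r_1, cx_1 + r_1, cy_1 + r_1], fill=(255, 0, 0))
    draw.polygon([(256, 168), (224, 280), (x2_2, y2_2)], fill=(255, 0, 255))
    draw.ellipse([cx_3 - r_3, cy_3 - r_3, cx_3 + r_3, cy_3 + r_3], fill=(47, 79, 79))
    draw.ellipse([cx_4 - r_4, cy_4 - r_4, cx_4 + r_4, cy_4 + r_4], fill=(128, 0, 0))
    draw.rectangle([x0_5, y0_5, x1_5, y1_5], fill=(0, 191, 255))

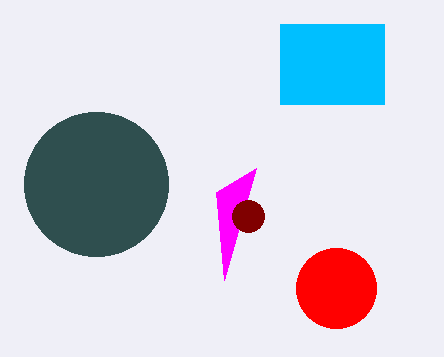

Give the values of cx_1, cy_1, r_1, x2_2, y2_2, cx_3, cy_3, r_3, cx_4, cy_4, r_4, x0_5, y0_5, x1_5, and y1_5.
cx_1 = 336, cy_1 = 288, r_1 = 40, x2_2 = 216, y2_2 = 192, cx_3 = 96, cy_3 = 184, r_3 = 72, cx_4 = 248, cy_4 = 216, r_4 = 16, x0_5 = 280, y0_5 = 24, x1_5 = 384, y1_5 = 104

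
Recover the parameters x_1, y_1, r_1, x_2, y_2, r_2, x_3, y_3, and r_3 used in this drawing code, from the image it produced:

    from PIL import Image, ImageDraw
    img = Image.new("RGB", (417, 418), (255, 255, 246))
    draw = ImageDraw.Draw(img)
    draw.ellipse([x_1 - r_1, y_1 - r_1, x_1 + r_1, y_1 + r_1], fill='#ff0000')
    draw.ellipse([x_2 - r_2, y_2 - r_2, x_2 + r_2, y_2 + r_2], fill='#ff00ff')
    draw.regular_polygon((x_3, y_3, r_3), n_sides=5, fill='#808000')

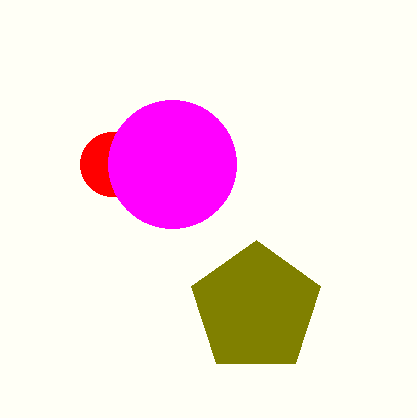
x_1 = 112
y_1 = 164
r_1 = 32
x_2 = 172
y_2 = 164
r_2 = 64
x_3 = 256
y_3 = 308
r_3 = 68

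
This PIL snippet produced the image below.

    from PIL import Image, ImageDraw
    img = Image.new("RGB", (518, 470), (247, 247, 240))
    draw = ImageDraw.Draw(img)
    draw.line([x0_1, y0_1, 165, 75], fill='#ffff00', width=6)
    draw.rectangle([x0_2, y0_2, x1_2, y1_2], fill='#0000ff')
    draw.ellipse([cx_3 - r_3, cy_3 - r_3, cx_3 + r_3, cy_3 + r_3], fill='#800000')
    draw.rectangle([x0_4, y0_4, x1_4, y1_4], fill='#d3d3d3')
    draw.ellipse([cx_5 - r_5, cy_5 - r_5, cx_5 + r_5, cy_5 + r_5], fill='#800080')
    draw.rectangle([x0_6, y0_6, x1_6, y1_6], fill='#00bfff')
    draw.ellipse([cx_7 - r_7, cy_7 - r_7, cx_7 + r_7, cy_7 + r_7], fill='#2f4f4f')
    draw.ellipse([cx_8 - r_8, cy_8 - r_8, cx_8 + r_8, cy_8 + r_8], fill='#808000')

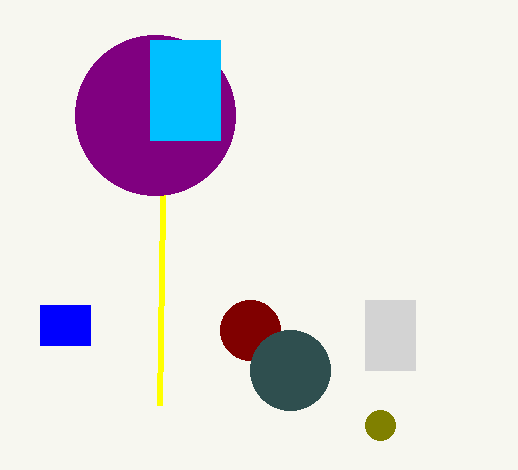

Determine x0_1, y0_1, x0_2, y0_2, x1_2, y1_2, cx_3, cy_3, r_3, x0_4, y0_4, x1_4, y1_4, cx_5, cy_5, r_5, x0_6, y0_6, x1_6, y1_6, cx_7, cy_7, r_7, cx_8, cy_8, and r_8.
x0_1 = 160, y0_1 = 405, x0_2 = 40, y0_2 = 305, x1_2 = 90, y1_2 = 345, cx_3 = 250, cy_3 = 330, r_3 = 30, x0_4 = 365, y0_4 = 300, x1_4 = 415, y1_4 = 370, cx_5 = 155, cy_5 = 115, r_5 = 80, x0_6 = 150, y0_6 = 40, x1_6 = 220, y1_6 = 140, cx_7 = 290, cy_7 = 370, r_7 = 40, cx_8 = 380, cy_8 = 425, r_8 = 15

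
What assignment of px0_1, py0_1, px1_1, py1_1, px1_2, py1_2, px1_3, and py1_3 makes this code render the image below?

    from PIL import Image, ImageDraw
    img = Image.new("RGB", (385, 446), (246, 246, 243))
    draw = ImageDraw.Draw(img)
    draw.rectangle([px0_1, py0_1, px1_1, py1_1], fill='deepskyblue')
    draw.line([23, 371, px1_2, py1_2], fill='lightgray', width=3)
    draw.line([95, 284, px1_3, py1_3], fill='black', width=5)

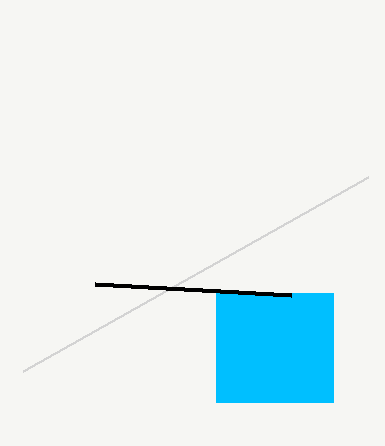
px0_1 = 216, py0_1 = 293, px1_1 = 333, py1_1 = 402, px1_2 = 368, py1_2 = 177, px1_3 = 291, py1_3 = 295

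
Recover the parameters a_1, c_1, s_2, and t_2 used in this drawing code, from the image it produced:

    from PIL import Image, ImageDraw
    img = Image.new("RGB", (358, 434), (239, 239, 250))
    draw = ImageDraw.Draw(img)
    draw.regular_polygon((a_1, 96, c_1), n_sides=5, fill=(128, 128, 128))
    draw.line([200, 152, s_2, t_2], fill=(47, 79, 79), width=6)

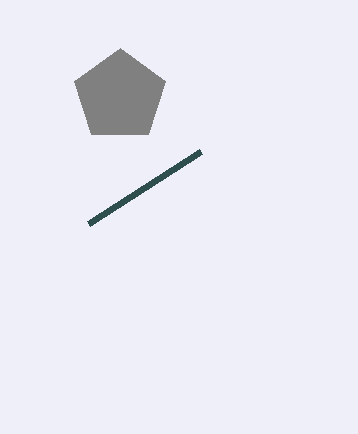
a_1 = 120; c_1 = 48; s_2 = 88; t_2 = 224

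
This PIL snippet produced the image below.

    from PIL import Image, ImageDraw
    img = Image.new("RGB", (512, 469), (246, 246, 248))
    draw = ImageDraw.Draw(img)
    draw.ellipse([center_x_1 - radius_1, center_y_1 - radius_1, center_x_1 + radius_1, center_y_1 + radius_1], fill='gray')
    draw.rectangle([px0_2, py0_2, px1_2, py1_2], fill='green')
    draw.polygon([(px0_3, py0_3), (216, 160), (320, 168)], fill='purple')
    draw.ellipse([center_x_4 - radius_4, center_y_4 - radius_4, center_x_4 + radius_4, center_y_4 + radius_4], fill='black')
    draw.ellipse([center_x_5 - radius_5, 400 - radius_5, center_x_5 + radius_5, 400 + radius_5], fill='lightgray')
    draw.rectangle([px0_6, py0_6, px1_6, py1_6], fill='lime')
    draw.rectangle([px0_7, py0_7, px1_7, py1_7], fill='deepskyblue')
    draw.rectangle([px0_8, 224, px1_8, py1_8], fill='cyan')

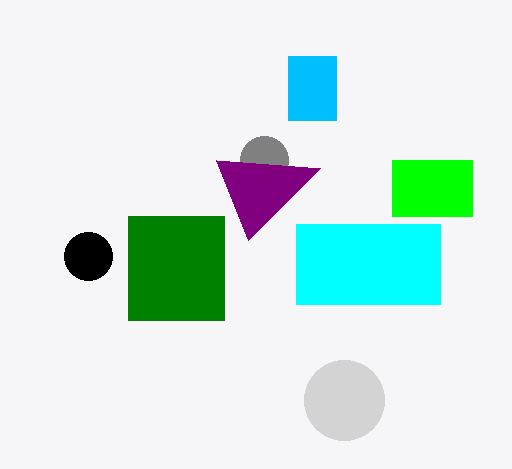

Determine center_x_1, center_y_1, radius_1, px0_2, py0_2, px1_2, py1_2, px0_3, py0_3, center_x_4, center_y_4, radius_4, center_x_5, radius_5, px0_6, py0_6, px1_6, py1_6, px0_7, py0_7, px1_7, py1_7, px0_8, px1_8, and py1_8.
center_x_1 = 264; center_y_1 = 160; radius_1 = 24; px0_2 = 128; py0_2 = 216; px1_2 = 224; py1_2 = 320; px0_3 = 248; py0_3 = 240; center_x_4 = 88; center_y_4 = 256; radius_4 = 24; center_x_5 = 344; radius_5 = 40; px0_6 = 392; py0_6 = 160; px1_6 = 472; py1_6 = 216; px0_7 = 288; py0_7 = 56; px1_7 = 336; py1_7 = 120; px0_8 = 296; px1_8 = 440; py1_8 = 304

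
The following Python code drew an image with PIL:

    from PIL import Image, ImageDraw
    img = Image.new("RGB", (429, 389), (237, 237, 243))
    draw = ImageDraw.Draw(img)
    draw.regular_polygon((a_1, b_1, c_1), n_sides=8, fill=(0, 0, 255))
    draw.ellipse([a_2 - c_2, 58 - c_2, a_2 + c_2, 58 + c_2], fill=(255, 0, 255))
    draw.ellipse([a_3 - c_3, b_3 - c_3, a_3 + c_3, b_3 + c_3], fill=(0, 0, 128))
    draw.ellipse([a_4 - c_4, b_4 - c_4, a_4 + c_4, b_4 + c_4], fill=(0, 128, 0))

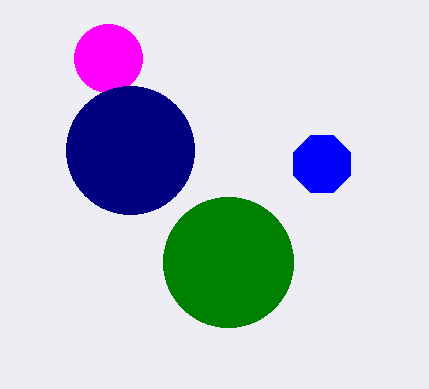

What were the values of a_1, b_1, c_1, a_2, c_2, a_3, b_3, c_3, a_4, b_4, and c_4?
a_1 = 322; b_1 = 164; c_1 = 31; a_2 = 108; c_2 = 34; a_3 = 130; b_3 = 150; c_3 = 64; a_4 = 228; b_4 = 262; c_4 = 65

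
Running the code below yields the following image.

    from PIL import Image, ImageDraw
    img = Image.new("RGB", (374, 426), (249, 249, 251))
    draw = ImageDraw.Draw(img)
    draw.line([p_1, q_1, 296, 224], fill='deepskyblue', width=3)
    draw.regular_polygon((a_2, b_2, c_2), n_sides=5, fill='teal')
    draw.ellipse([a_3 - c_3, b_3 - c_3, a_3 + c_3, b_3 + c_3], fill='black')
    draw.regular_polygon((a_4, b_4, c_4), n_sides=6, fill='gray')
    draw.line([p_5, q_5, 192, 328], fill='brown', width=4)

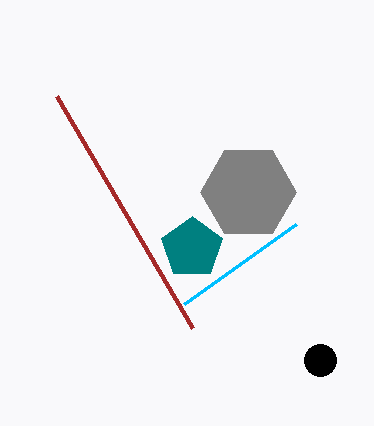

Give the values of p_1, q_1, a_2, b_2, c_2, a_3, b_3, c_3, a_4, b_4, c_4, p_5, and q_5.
p_1 = 184; q_1 = 304; a_2 = 192; b_2 = 248; c_2 = 32; a_3 = 320; b_3 = 360; c_3 = 16; a_4 = 248; b_4 = 192; c_4 = 48; p_5 = 56; q_5 = 96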